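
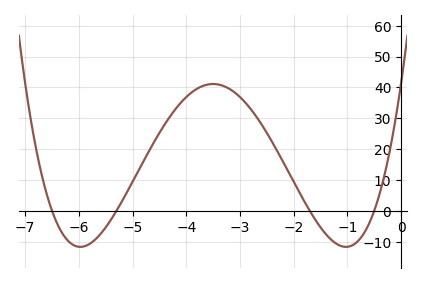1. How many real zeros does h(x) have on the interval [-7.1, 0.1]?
4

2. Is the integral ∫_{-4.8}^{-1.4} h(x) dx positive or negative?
positive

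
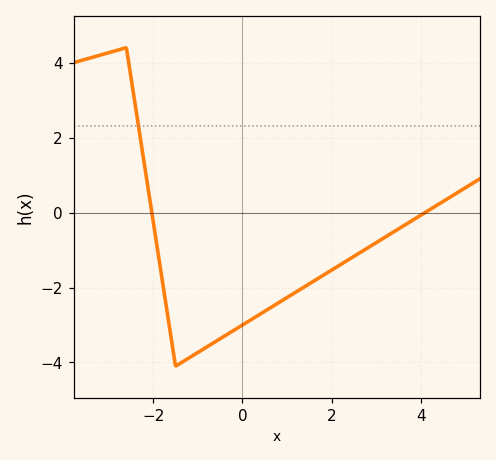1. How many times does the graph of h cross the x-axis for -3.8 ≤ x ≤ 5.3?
2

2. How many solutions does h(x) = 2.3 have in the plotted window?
1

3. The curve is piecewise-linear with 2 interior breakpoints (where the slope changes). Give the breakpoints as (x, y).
(-2.6, 4.4); (-1.5, -4.1)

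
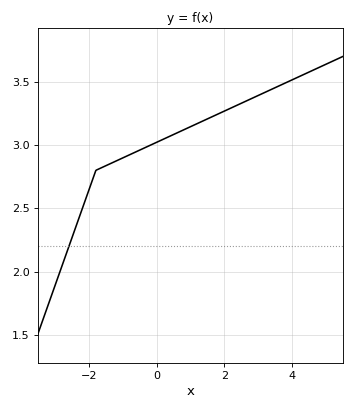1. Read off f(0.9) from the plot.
3.15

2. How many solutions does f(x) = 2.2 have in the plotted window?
1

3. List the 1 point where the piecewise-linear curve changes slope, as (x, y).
(-1.8, 2.8)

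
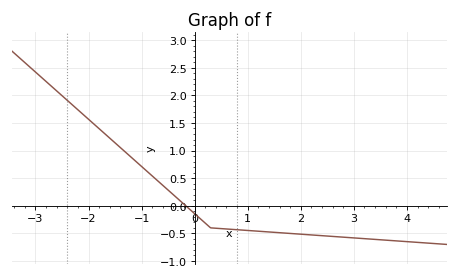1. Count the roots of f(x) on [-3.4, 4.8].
1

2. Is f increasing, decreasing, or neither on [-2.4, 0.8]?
decreasing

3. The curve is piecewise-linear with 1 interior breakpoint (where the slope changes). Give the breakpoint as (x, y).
(0.3, -0.4)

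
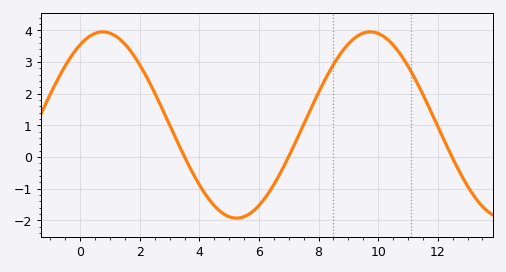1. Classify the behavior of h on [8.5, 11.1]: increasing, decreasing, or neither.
neither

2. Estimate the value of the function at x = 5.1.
-1.91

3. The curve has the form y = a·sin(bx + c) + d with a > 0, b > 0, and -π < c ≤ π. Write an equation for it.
y = 2.94sin(0.7x + 1.04) + 1.01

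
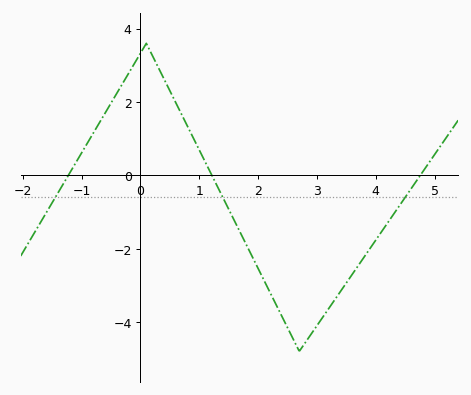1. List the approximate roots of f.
-1.22, 1.21, 4.76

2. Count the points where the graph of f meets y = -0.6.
3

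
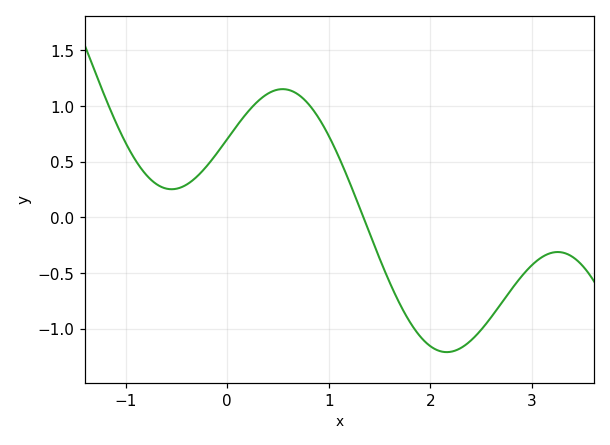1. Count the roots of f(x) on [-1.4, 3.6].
1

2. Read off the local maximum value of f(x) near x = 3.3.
-0.311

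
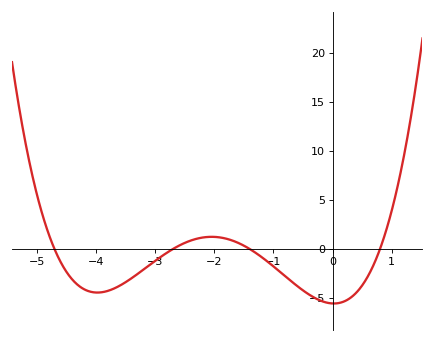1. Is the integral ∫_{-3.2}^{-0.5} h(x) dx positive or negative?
negative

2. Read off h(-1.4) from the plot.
0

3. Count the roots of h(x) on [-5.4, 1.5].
4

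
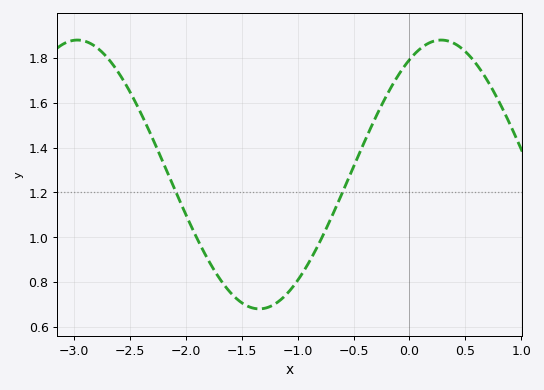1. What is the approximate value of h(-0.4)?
1.43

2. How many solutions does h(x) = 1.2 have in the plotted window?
2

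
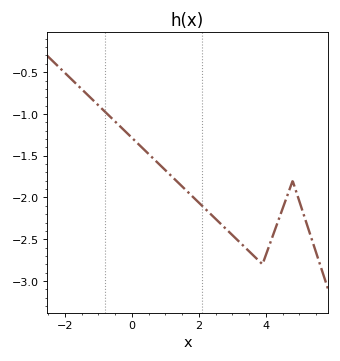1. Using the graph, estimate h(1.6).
-1.91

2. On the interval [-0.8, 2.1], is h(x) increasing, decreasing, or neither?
decreasing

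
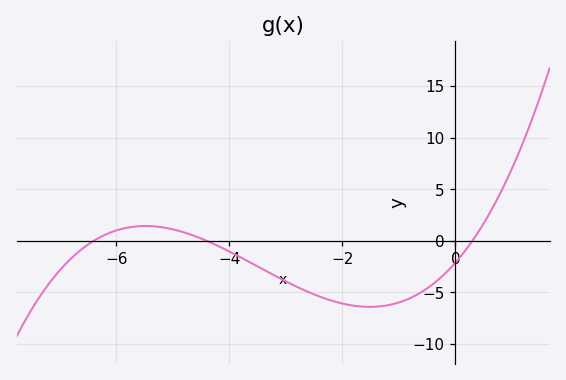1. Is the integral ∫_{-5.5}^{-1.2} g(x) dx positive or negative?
negative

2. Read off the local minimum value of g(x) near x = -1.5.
-6.5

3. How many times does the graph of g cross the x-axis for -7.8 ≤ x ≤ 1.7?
3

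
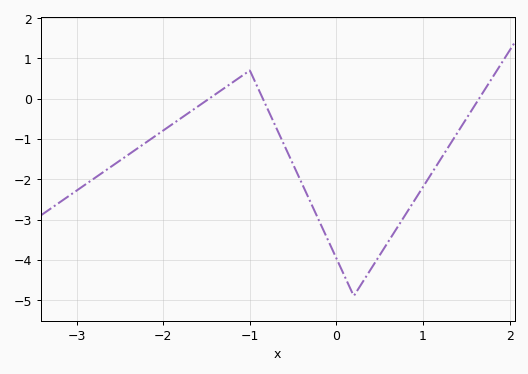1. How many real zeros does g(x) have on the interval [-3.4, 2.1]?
3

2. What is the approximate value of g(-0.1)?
-3.5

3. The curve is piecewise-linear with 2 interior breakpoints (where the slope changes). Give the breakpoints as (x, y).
(-1, 0.7); (0.2, -4.9)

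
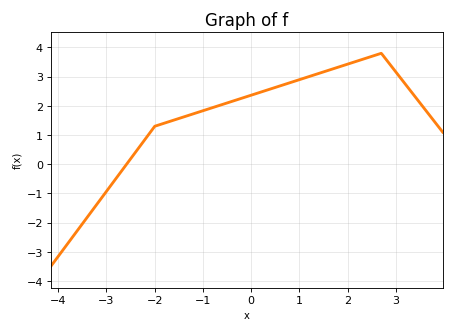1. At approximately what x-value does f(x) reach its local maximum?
2.6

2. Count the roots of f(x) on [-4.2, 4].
1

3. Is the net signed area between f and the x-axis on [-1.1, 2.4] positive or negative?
positive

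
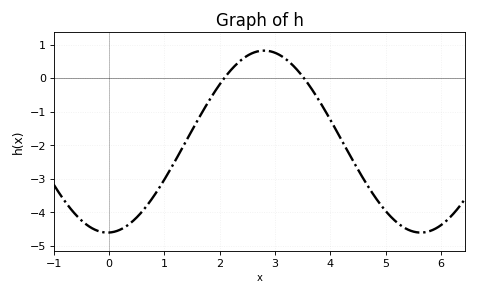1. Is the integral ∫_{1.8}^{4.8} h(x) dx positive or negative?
negative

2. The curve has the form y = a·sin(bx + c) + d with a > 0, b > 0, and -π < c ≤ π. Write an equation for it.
y = 2.71sin(1.11x - 1.54) - 1.89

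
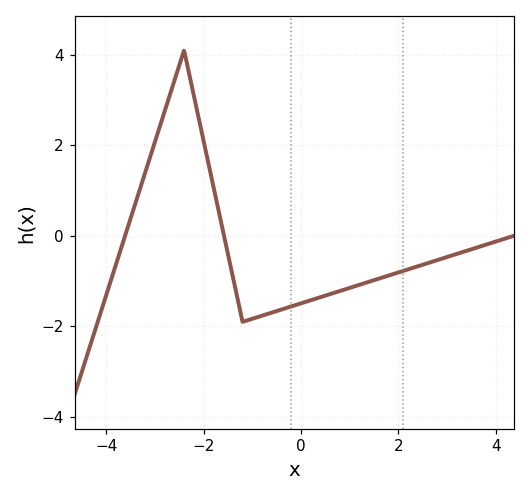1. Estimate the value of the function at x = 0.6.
-1.2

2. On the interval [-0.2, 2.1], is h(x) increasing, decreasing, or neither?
increasing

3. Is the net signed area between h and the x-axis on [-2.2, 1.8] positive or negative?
negative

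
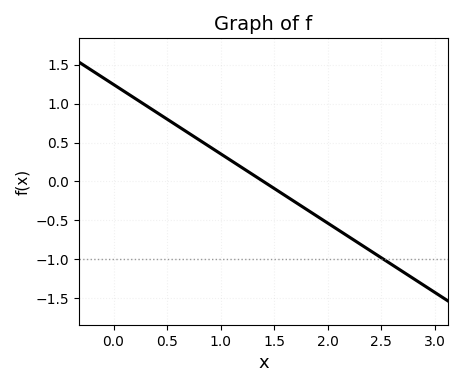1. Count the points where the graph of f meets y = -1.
1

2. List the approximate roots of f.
1.4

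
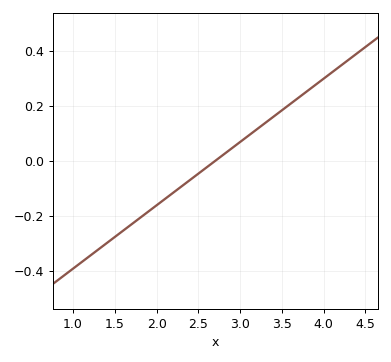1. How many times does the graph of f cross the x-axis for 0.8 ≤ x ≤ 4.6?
1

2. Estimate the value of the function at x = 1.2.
-0.34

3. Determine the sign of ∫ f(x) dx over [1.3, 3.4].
negative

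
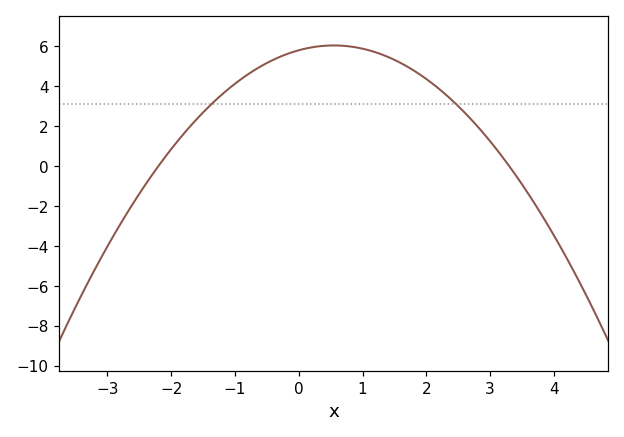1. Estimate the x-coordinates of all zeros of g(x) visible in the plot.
-2.2, 3.2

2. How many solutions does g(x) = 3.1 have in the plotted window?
2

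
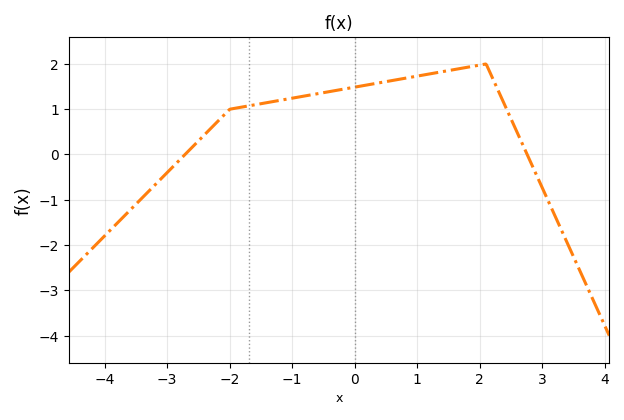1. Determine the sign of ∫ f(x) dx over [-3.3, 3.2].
positive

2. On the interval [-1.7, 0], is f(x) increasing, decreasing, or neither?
increasing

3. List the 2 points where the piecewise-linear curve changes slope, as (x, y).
(-2, 1); (2.1, 2)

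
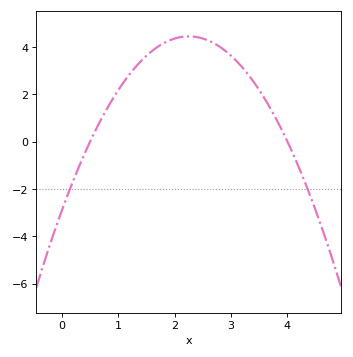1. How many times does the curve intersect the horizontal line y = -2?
2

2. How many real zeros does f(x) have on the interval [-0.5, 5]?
2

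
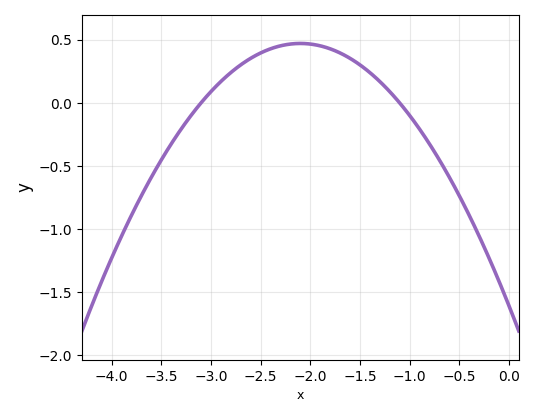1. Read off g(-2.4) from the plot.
0.428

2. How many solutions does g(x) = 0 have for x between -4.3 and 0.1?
2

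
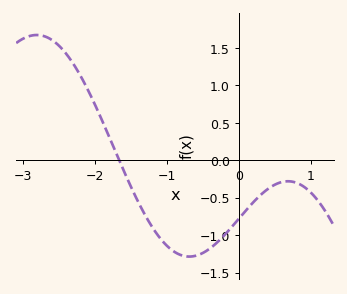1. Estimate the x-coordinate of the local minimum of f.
-0.685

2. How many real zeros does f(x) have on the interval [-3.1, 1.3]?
1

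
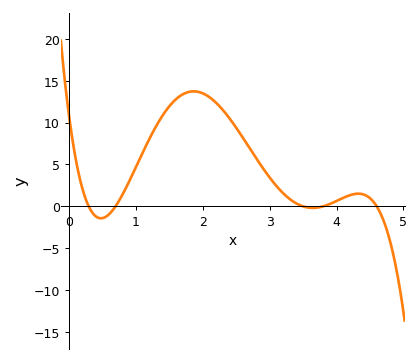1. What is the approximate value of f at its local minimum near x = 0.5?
-1.5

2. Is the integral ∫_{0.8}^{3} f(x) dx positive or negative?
positive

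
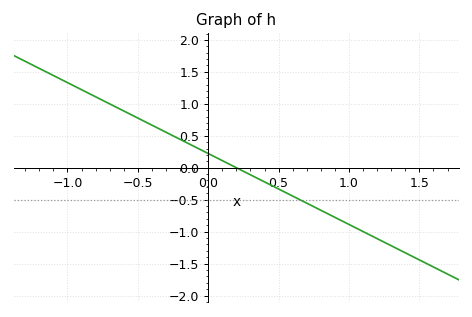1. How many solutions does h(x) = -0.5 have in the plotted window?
1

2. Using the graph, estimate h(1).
-0.9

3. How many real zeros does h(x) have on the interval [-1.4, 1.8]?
1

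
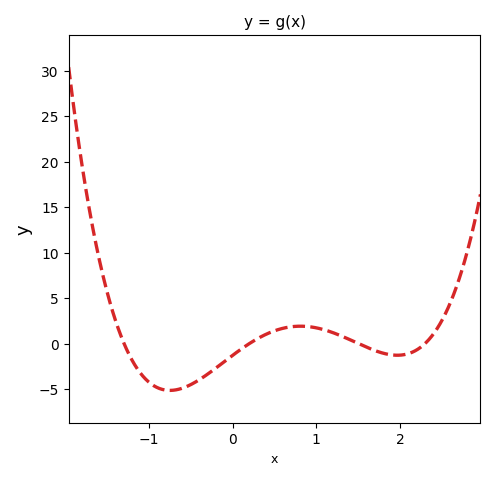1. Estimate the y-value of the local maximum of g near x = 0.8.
2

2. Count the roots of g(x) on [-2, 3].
4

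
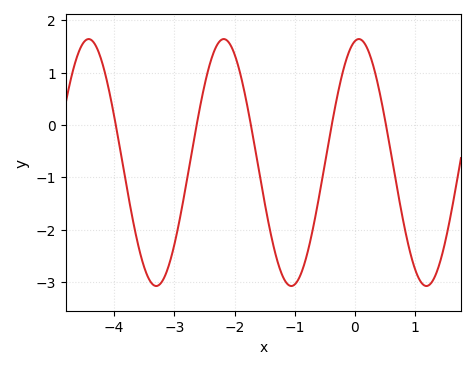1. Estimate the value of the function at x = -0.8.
-2.5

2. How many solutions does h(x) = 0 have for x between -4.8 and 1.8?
5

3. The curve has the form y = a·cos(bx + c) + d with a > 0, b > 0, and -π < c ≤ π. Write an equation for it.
y = 2.36cos(2.8x - 0.18) - 0.72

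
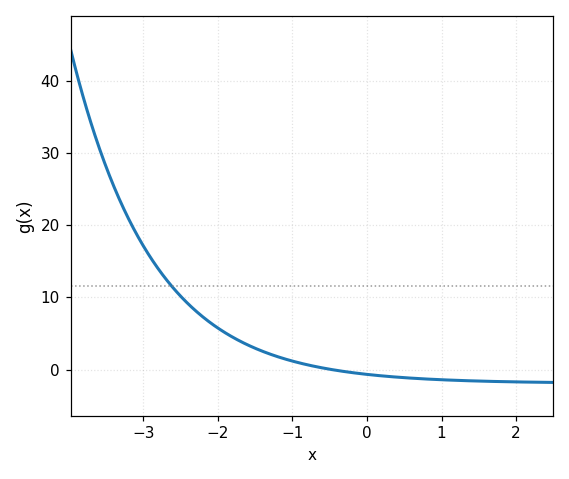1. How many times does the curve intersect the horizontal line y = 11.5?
1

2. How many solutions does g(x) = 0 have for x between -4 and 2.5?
1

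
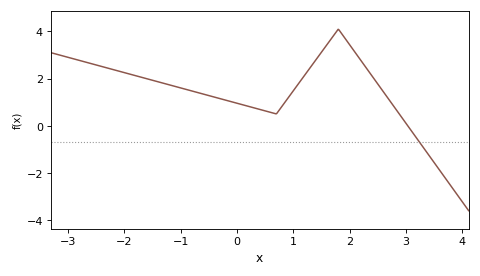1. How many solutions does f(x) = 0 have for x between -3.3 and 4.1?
1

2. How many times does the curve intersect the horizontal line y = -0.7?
1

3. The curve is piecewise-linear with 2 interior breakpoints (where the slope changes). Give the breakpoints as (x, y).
(0.7, 0.5); (1.8, 4.1)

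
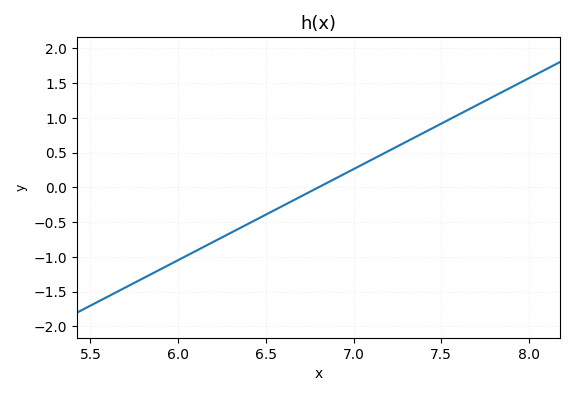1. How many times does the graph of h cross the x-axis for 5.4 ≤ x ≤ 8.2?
1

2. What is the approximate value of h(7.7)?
1.2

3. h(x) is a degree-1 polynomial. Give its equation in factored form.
y = 1.31(x - 6.8)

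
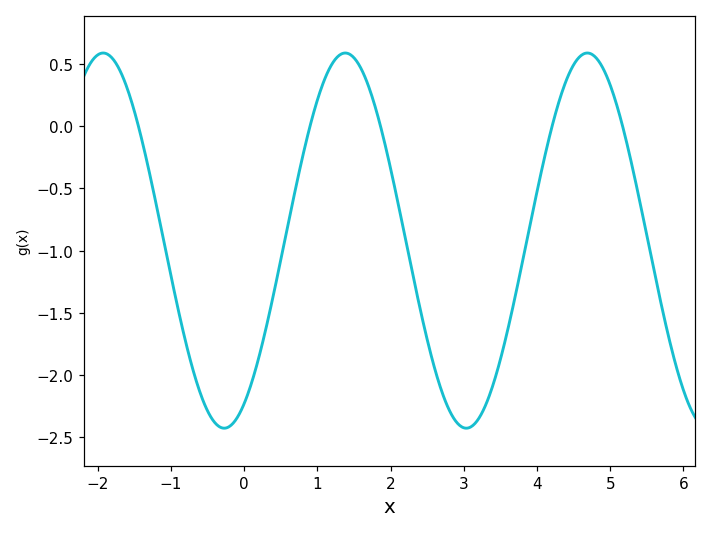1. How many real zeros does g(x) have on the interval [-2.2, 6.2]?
5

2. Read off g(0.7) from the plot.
-0.5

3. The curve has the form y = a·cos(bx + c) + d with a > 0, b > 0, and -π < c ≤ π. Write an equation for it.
y = 1.51cos(1.9x - 2.6) - 0.92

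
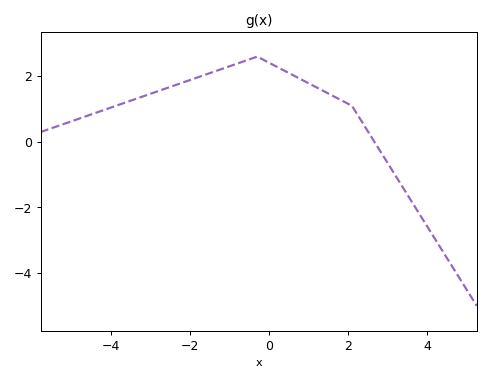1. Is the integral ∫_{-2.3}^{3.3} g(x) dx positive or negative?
positive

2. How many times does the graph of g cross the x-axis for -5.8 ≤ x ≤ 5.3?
1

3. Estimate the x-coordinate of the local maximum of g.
-0.303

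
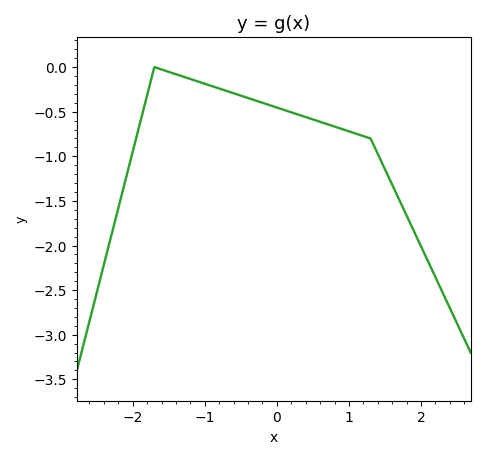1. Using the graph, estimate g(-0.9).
-0.2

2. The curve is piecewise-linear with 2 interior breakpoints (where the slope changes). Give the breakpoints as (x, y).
(-1.7, 0); (1.3, -0.8)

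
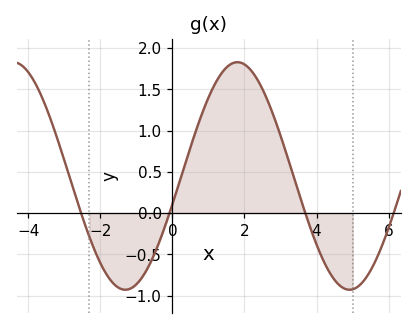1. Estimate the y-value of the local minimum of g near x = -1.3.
-0.95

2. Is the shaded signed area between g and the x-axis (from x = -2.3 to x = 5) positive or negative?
positive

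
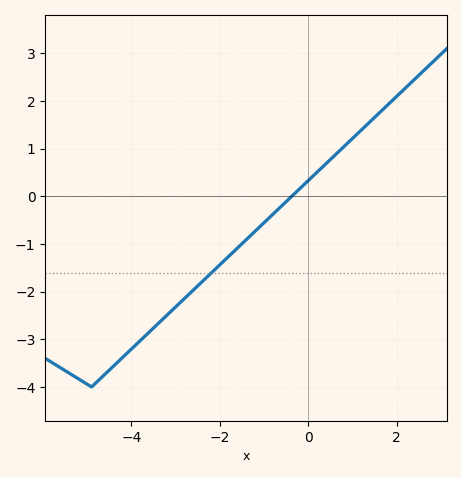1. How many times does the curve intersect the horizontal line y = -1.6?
1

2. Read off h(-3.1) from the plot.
-2.4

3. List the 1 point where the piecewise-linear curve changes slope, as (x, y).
(-4.9, -4)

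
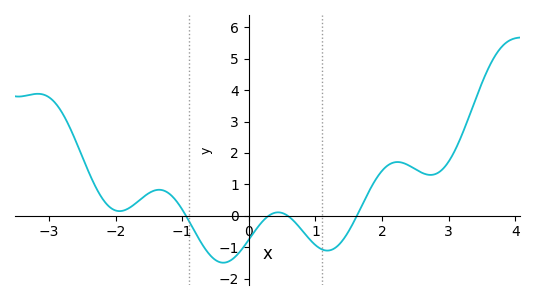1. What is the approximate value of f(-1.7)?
0.4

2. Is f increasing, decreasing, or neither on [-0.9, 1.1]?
neither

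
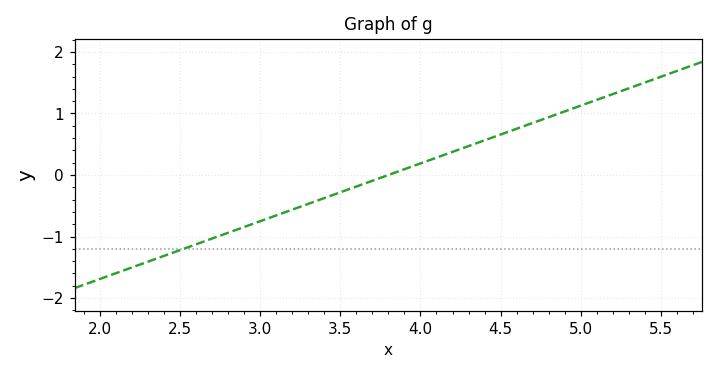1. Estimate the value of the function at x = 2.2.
-1.5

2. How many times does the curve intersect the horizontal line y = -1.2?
1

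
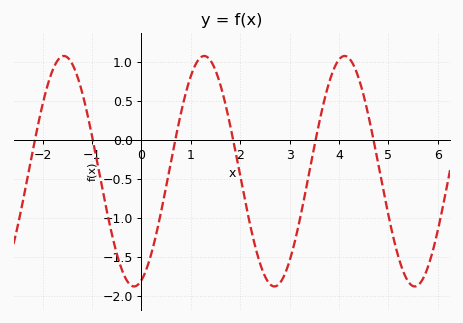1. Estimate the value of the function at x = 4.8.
-0.317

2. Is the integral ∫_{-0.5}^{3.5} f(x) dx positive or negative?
negative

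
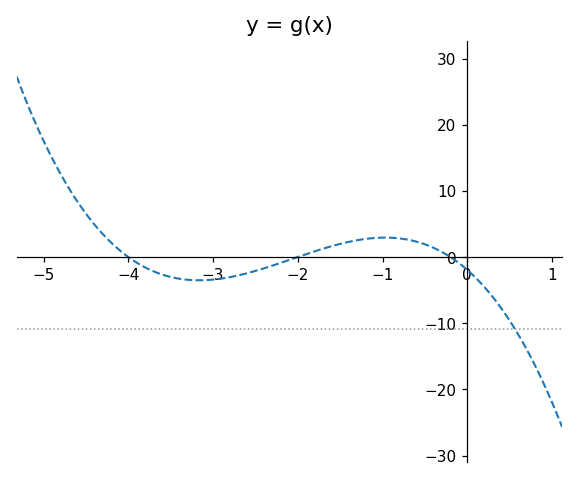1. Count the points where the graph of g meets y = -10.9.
1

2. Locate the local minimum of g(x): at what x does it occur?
-3.2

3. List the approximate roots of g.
-4, -2, -0.2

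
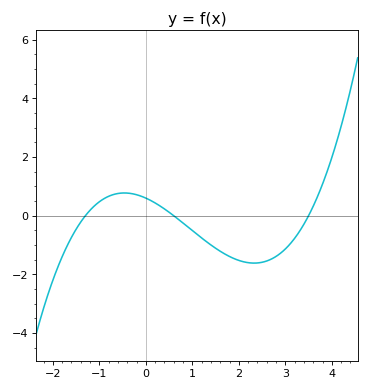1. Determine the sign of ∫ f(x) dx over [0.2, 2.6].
negative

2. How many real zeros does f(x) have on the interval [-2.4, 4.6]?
3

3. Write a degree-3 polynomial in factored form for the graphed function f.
y = 0.22(x + 1.3)(x - 0.6)(x - 3.5)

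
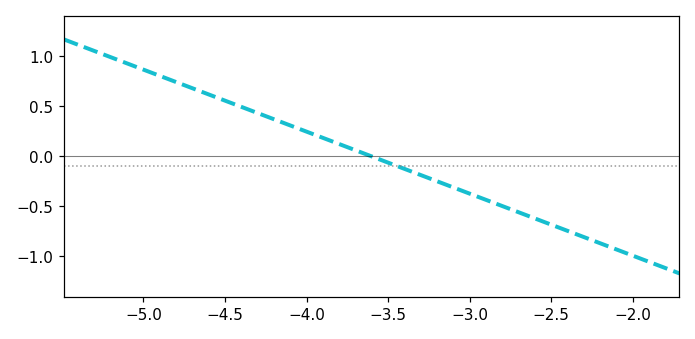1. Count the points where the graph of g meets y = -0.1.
1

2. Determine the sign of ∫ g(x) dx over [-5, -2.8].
positive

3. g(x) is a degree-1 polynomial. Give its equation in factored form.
y = -0.62(x + 3.6)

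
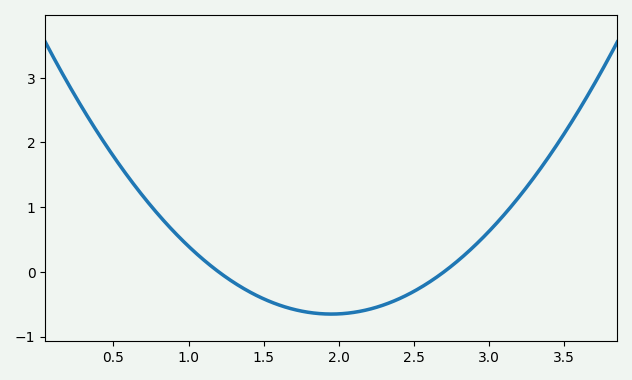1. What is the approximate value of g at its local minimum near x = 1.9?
-0.7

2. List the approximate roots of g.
1.2, 2.7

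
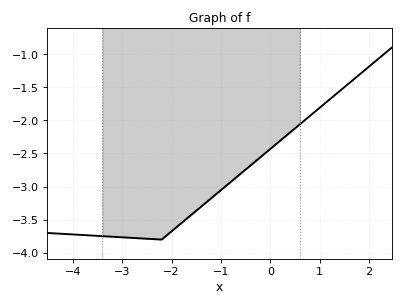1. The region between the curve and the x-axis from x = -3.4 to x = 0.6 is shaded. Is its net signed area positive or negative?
negative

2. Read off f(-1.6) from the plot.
-3.45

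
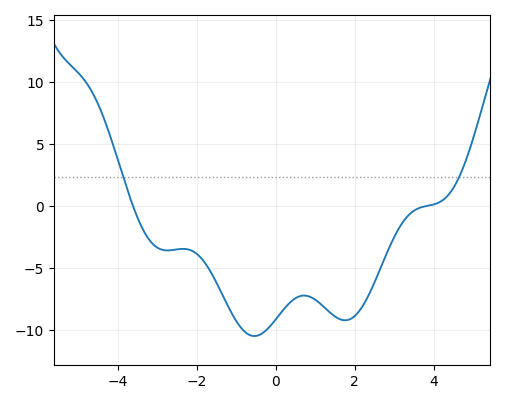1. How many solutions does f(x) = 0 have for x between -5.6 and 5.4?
2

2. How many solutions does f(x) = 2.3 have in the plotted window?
2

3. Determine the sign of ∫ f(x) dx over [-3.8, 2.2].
negative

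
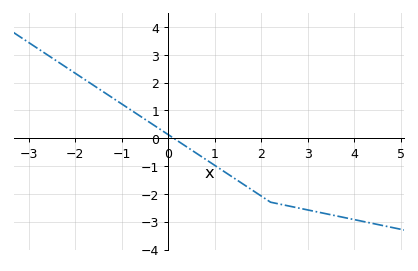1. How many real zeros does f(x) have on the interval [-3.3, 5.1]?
1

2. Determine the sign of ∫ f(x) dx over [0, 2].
negative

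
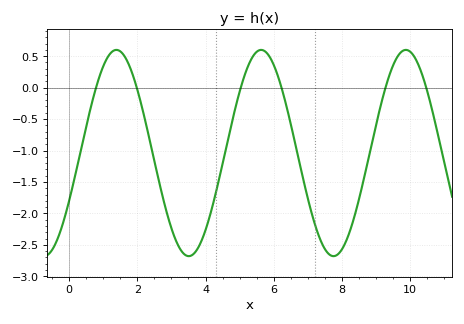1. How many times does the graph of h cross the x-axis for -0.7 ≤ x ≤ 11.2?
6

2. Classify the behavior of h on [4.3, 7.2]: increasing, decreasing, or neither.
neither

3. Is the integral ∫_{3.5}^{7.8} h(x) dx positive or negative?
negative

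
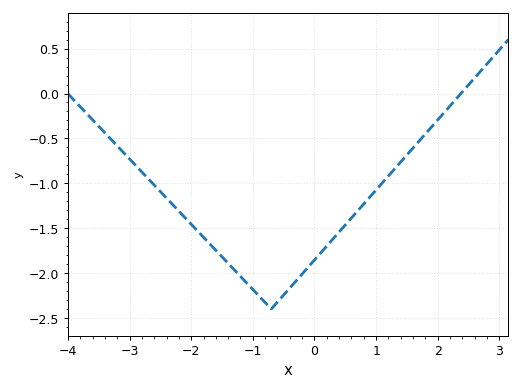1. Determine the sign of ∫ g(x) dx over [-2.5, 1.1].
negative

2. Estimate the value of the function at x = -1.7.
-1.67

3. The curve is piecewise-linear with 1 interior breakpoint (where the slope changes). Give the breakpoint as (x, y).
(-0.7, -2.4)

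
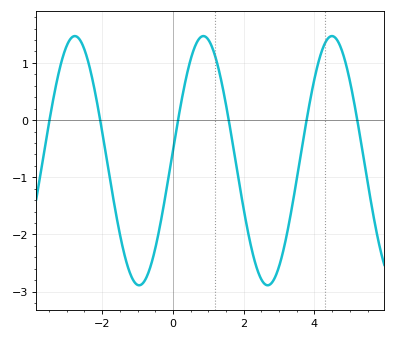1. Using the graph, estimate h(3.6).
-0.654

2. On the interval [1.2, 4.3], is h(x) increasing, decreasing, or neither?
neither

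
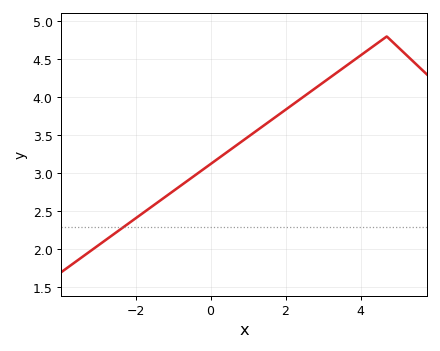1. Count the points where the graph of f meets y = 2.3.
1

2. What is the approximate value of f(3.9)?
4.5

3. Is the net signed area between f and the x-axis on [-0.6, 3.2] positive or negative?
positive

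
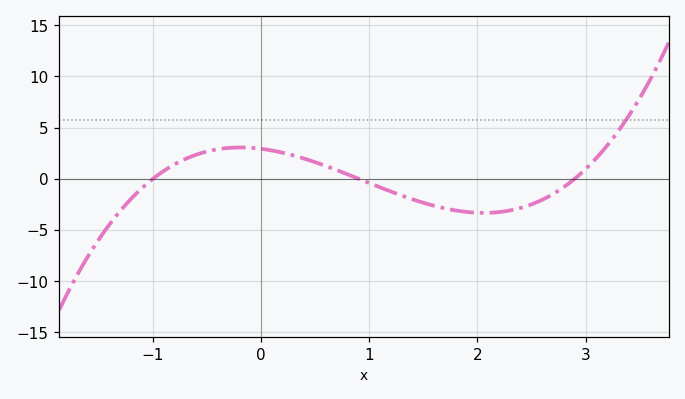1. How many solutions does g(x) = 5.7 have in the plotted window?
1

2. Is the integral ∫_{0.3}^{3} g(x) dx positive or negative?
negative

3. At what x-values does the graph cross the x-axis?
-1, 0.9, 2.9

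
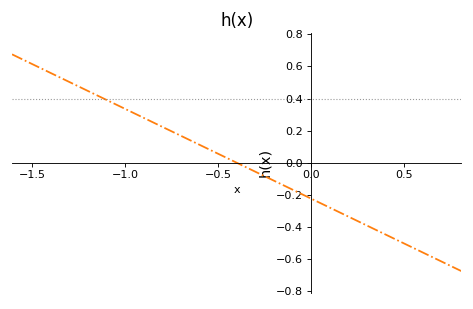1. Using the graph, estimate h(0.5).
-0.504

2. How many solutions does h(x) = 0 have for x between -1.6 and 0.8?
1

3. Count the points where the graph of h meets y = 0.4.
1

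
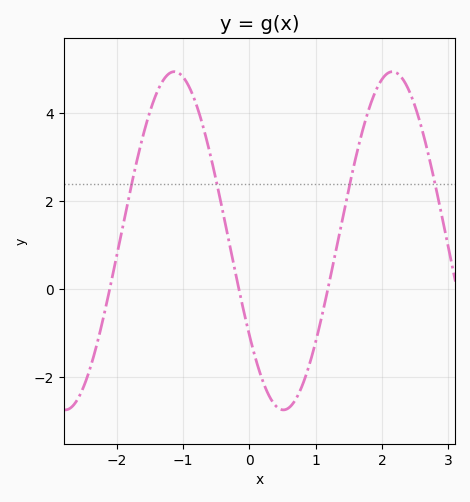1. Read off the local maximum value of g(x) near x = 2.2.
4.94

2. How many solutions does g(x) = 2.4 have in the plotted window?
4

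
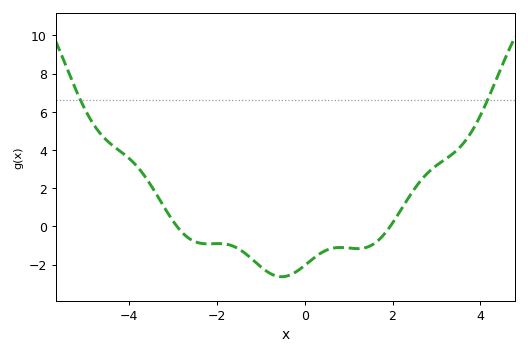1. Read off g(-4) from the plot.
3.6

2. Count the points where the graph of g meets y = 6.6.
2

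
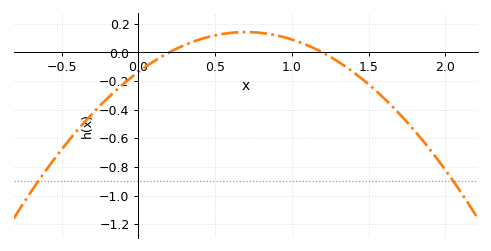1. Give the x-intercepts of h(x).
0.2, 1.2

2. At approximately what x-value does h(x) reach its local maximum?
0.7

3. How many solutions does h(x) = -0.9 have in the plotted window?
2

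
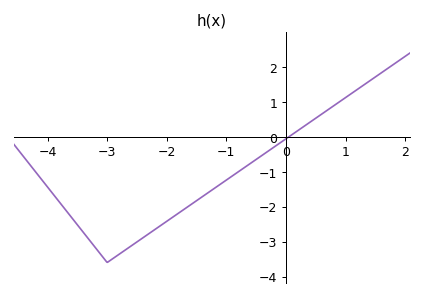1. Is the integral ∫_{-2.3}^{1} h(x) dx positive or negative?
negative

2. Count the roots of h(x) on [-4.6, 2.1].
1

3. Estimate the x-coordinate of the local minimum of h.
-3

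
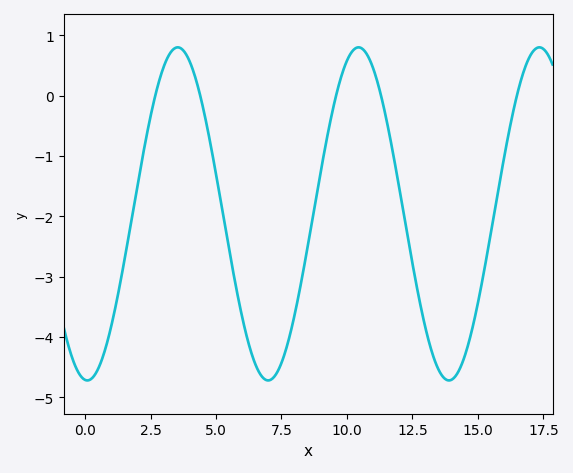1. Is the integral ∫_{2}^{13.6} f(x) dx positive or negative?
negative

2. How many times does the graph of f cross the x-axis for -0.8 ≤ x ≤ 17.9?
5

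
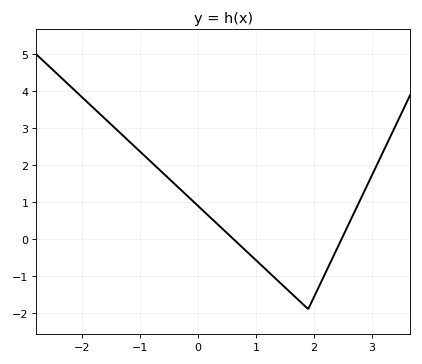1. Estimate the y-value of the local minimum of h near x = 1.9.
-1.9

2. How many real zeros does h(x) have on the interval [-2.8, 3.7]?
2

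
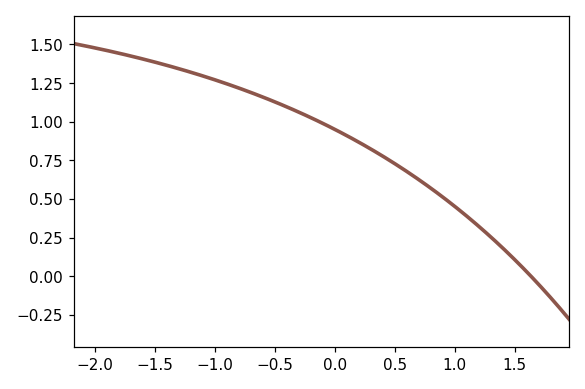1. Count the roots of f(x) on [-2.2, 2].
1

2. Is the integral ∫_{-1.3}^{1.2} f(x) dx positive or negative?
positive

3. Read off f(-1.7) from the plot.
1.42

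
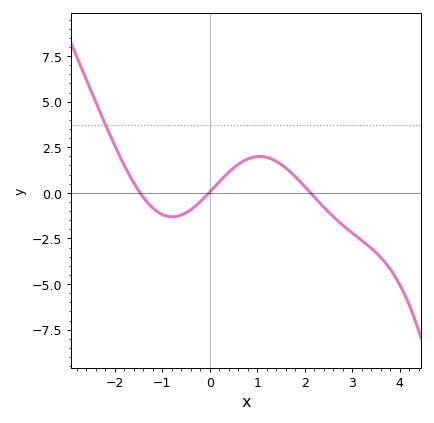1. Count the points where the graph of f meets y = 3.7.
1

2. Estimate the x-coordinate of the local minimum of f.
-0.8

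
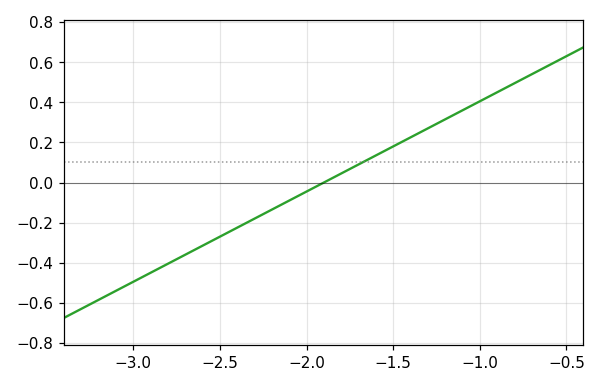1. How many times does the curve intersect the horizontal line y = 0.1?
1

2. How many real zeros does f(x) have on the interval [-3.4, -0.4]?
1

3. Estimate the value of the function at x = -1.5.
0.18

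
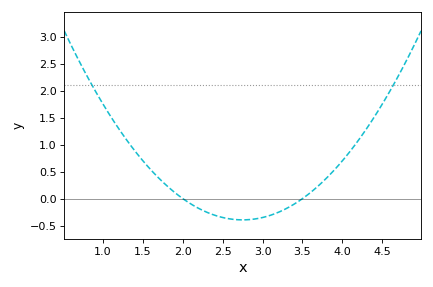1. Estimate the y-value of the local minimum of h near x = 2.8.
-0.394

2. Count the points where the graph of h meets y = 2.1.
2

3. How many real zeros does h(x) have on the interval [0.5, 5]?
2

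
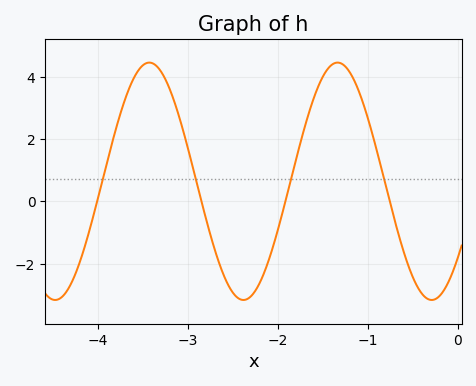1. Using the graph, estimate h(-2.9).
0.6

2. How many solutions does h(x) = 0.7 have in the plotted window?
4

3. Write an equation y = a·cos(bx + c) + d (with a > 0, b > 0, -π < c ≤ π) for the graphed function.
y = 3.81cos(3x - 2.3) + 0.64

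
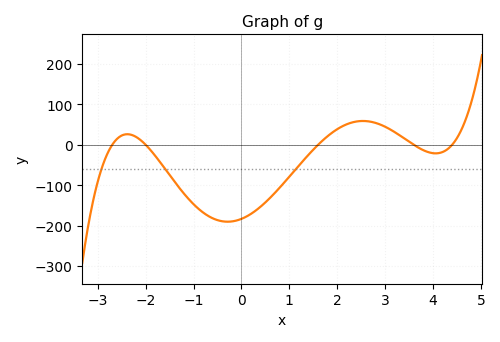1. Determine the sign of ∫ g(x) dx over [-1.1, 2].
negative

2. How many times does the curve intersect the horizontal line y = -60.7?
3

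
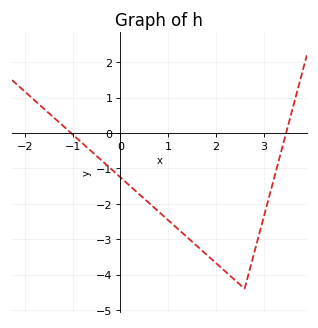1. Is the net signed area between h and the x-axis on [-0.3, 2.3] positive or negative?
negative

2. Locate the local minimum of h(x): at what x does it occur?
2.6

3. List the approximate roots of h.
-1, 3.5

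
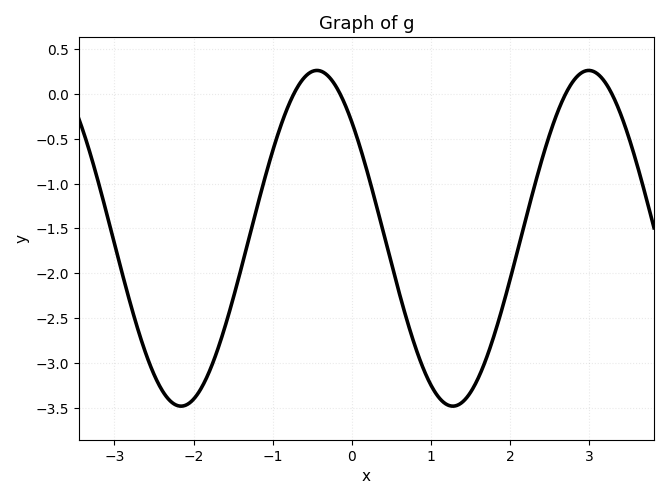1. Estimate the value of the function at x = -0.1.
-0.1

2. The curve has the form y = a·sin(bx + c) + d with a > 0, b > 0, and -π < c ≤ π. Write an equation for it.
y = 1.87sin(1.8x + 2.4) - 1.61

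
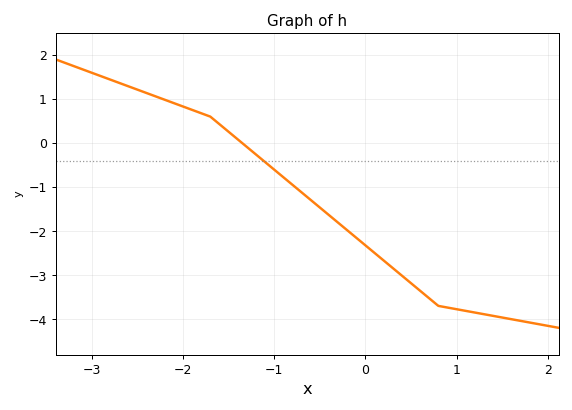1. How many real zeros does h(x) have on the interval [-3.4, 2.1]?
1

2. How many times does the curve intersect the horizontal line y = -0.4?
1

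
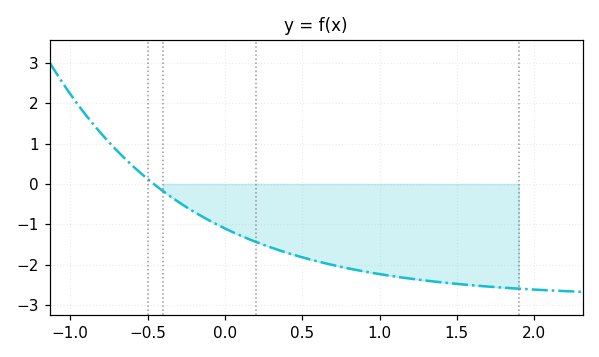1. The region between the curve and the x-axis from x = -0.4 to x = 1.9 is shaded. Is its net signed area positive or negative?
negative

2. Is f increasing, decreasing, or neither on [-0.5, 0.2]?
decreasing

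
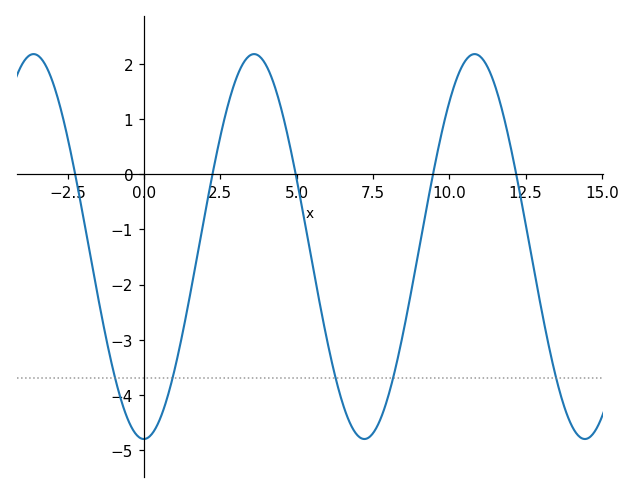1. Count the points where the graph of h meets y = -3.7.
5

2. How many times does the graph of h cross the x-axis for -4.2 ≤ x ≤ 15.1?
5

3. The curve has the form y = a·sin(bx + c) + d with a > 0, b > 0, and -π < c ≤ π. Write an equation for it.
y = 3.49sin(0.87x - 1.57) - 1.31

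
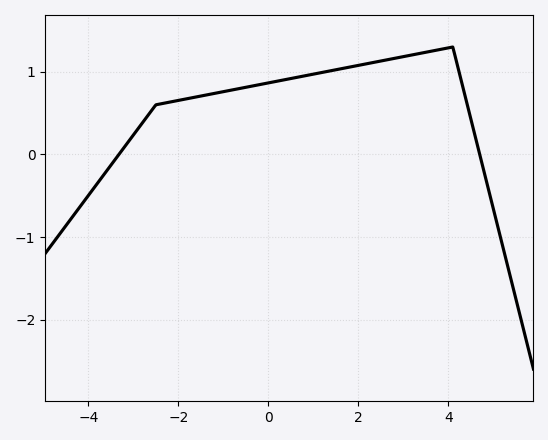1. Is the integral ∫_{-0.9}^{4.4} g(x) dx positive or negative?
positive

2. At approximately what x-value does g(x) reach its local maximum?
4.1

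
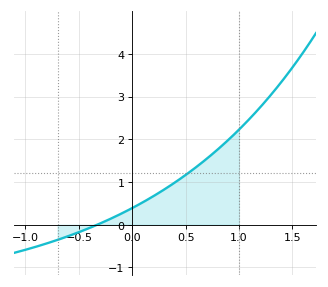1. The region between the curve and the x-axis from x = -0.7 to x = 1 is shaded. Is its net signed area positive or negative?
positive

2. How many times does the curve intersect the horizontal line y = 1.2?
1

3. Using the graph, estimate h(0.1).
0.5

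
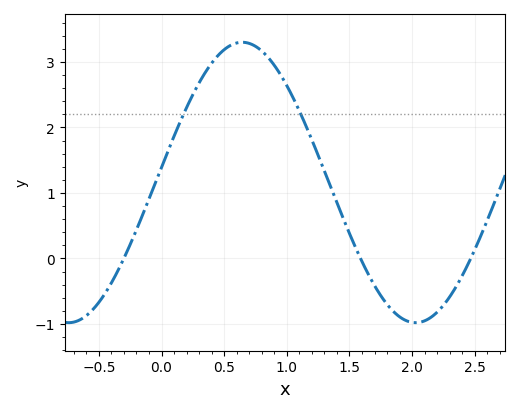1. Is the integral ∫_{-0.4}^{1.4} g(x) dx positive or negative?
positive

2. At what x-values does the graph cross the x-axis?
-0.3, 1.59, 2.47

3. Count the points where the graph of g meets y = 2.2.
2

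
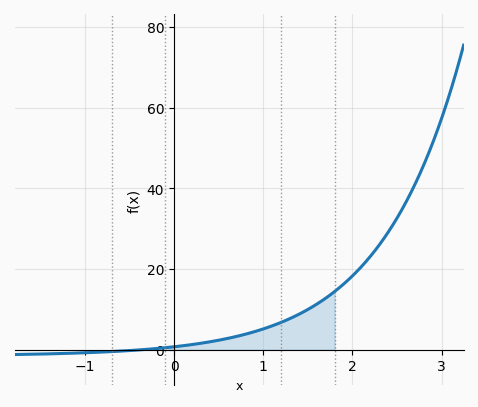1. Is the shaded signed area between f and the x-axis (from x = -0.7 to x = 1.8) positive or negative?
positive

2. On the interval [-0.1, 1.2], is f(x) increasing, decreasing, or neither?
increasing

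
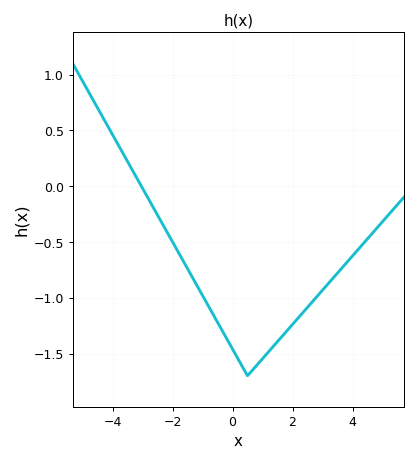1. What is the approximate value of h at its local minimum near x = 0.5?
-1.7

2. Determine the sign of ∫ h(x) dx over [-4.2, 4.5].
negative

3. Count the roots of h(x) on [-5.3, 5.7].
1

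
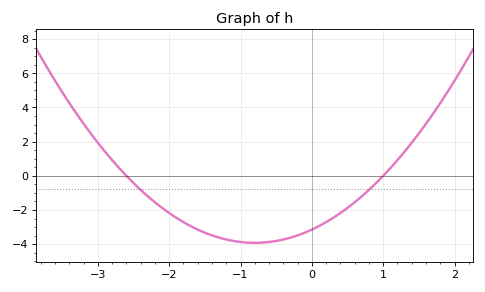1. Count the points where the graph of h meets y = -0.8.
2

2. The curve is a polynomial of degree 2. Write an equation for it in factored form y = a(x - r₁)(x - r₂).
y = 1.21(x + 2.6)(x - 1)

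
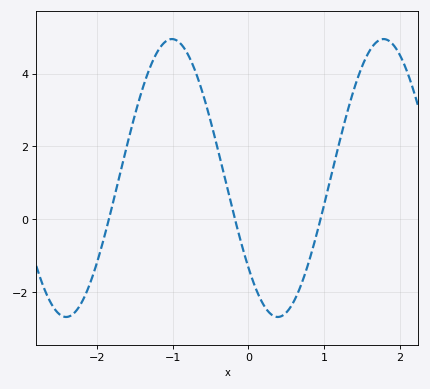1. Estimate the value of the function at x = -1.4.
3.56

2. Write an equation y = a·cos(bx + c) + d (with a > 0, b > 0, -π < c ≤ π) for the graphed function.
y = 3.82cos(2.25x + 2.27) + 1.13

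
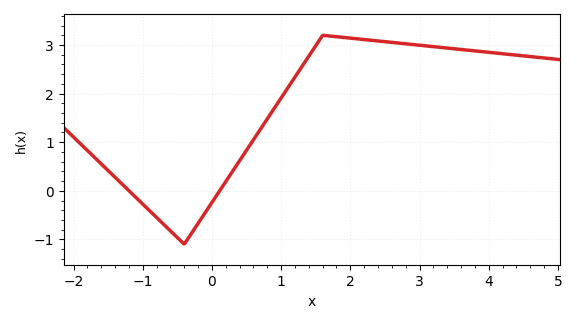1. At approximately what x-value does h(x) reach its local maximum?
1.6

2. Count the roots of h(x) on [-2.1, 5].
2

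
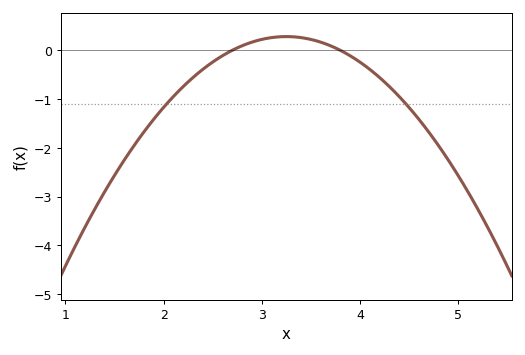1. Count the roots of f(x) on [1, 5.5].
2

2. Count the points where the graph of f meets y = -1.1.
2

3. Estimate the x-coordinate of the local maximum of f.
3.2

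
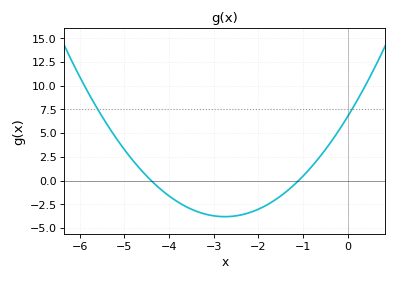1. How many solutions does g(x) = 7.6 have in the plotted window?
2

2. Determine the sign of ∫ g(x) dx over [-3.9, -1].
negative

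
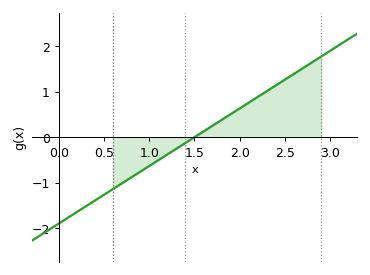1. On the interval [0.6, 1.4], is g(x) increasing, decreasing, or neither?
increasing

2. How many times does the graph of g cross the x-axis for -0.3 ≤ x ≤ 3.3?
1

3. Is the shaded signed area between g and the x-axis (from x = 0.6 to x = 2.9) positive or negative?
positive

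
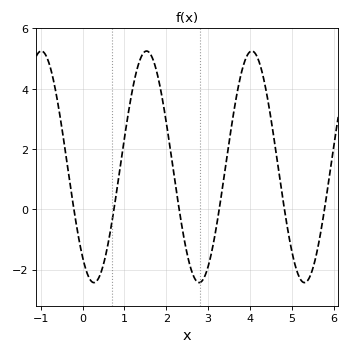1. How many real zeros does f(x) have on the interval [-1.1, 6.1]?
6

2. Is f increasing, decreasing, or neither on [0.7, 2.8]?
neither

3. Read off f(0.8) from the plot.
0.454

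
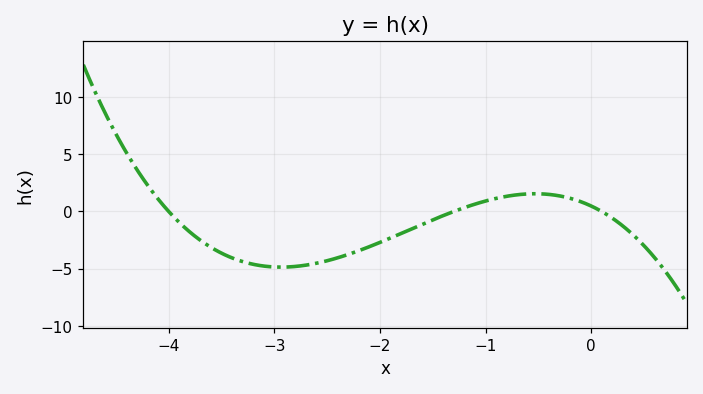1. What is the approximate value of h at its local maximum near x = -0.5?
1.5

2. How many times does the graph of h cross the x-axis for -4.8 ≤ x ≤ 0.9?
3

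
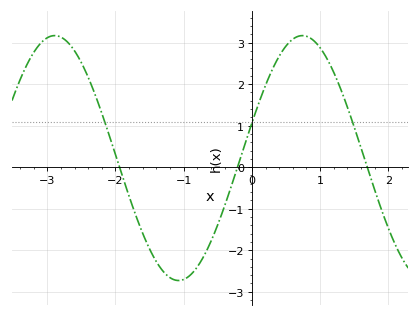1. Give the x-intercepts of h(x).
-1.94, -0.211, 1.69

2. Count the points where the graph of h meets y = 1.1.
3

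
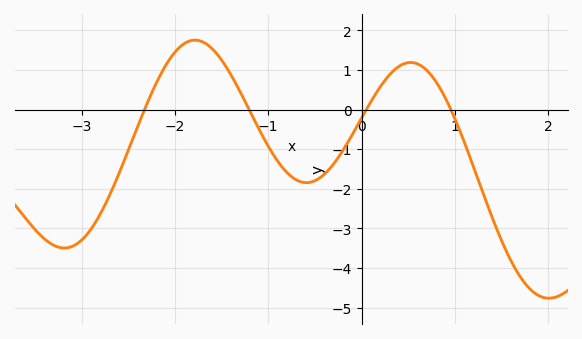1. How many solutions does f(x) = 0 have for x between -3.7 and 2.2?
4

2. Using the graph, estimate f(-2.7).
-2.2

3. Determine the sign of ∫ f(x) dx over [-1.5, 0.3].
negative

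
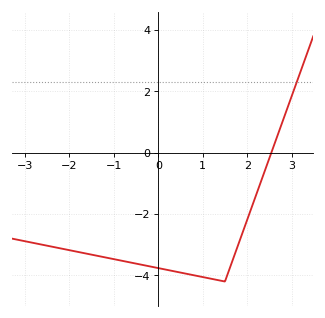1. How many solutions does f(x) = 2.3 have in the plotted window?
1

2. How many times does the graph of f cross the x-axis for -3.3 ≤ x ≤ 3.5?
1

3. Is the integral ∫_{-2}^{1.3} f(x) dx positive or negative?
negative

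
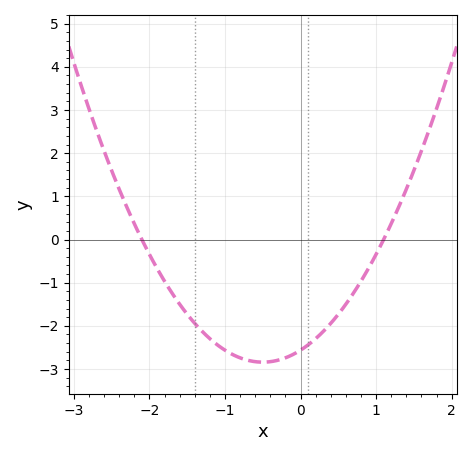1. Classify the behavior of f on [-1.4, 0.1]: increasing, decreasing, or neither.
neither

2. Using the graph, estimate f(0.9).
-0.666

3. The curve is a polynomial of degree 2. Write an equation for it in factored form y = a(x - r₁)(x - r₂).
y = 1.11(x + 2.1)(x - 1.1)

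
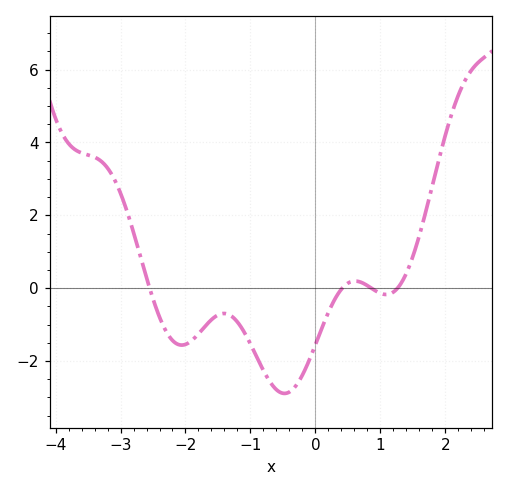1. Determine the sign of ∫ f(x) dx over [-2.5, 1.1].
negative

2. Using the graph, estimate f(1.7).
2.2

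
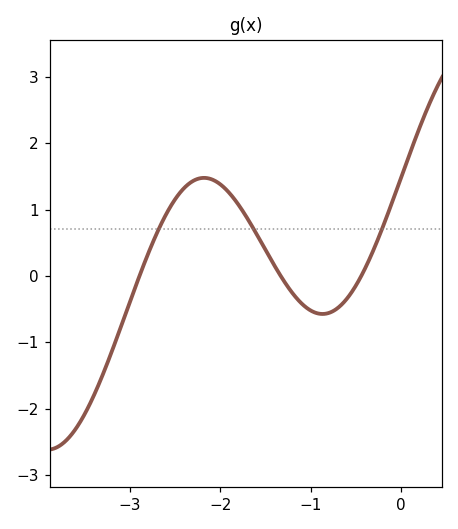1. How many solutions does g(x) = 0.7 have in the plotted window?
3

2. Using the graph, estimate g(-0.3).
0.4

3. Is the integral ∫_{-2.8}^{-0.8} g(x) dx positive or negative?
positive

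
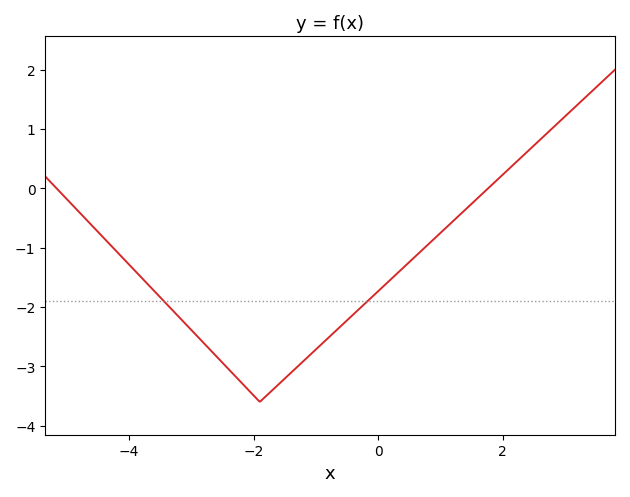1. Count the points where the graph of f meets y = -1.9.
2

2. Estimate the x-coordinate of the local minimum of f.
-2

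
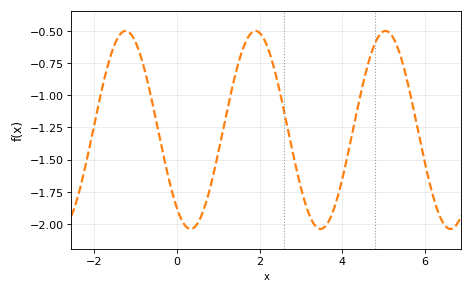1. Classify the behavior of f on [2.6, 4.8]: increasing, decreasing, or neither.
neither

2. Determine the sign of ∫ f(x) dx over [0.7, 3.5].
negative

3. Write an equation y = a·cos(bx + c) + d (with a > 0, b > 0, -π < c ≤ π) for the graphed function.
y = 0.77cos(2x + 2.5) - 1.27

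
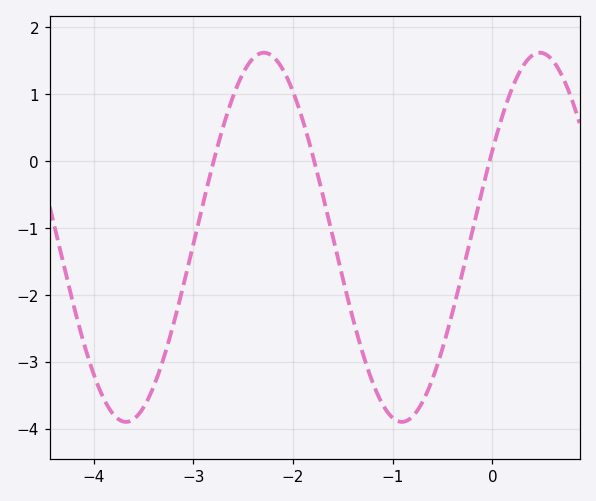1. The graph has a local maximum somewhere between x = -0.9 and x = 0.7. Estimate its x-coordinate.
0.5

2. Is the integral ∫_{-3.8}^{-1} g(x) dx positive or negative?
negative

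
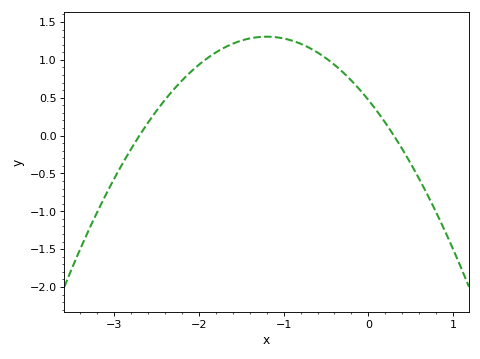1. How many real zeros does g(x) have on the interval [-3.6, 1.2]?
2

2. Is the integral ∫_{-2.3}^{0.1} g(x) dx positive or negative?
positive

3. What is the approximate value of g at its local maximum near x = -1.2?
1.3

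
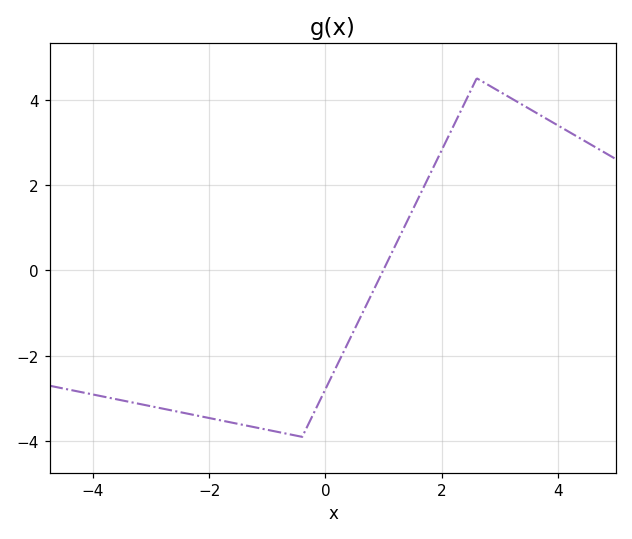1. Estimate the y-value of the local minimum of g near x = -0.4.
-3.9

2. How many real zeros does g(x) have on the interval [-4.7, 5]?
1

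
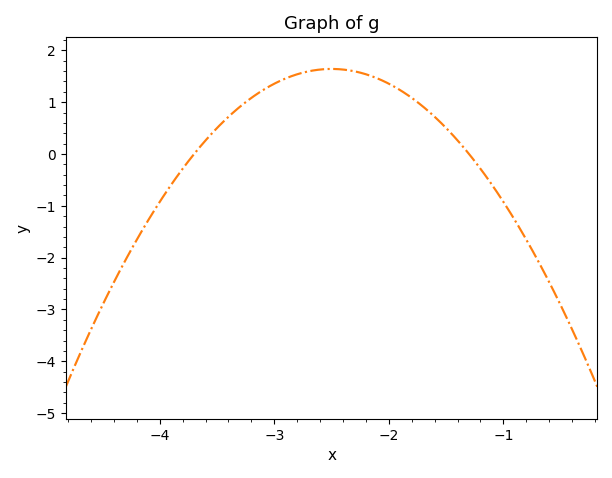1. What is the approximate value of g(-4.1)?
-1.3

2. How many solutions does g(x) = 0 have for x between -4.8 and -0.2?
2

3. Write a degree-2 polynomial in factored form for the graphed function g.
y = -1.14(x + 3.7)(x + 1.3)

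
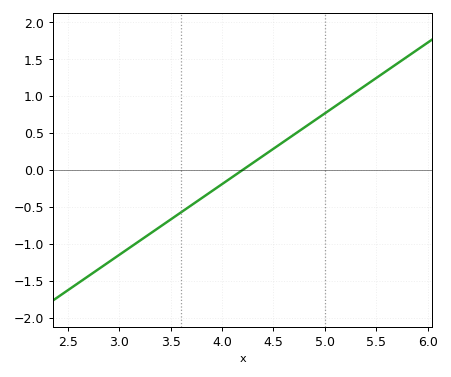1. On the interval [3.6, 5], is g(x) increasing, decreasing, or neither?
increasing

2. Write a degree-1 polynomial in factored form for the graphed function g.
y = 0.96(x - 4.2)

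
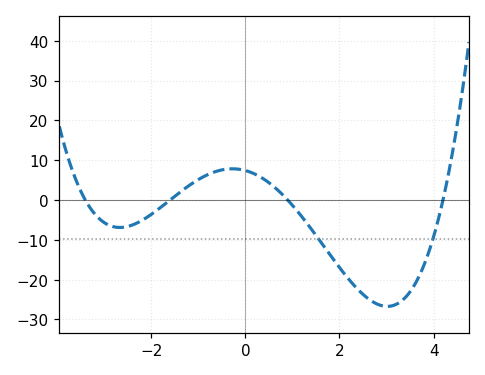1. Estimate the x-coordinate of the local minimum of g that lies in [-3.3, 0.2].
-2.67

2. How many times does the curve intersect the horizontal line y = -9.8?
2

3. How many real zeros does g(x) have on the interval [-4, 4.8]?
4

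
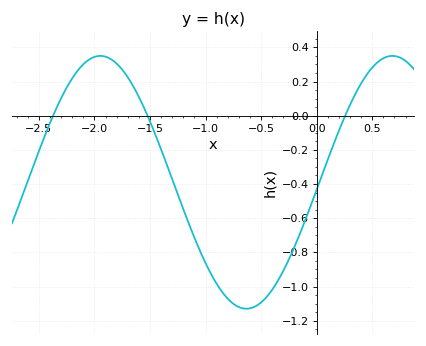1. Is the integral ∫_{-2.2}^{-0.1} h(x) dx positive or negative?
negative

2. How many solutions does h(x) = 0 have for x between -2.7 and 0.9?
3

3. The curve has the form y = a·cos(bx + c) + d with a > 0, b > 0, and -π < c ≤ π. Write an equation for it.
y = 0.74cos(2.4x - 1.6) - 0.39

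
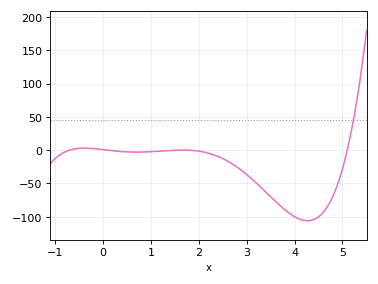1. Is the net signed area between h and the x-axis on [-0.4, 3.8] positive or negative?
negative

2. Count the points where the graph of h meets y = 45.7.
1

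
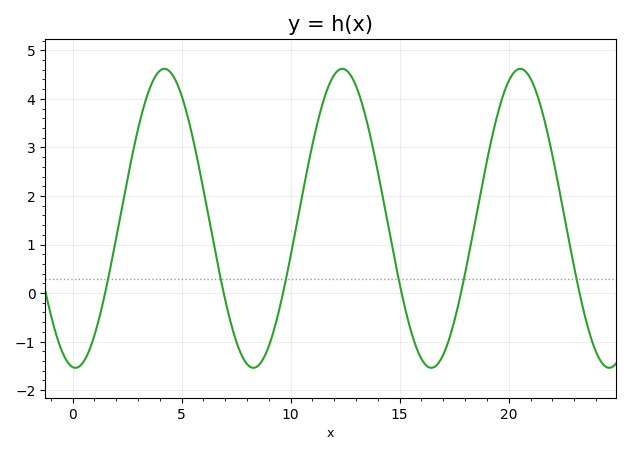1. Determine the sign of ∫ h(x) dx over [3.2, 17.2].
positive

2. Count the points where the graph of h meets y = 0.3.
6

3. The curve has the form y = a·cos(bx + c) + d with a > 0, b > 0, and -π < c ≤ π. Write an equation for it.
y = 3.08cos(0.77x + 3.04) + 1.54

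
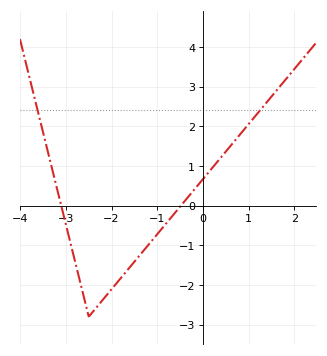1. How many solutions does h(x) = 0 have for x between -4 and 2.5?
2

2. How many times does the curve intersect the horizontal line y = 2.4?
2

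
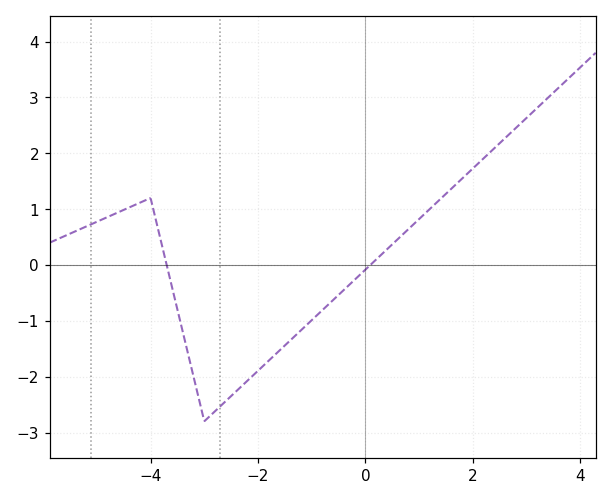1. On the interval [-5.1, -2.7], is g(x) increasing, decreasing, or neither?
neither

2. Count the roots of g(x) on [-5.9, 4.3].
2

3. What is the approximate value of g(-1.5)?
-1.44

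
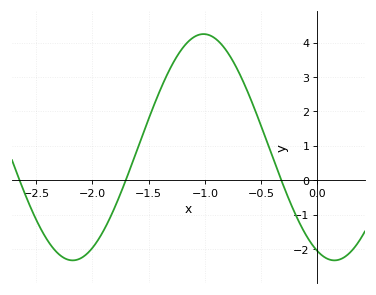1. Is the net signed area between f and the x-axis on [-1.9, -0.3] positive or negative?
positive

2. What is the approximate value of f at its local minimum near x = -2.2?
-2.3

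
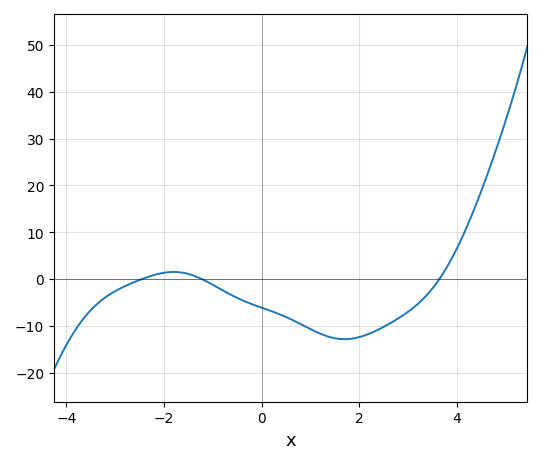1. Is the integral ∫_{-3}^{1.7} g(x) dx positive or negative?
negative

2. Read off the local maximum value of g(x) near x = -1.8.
2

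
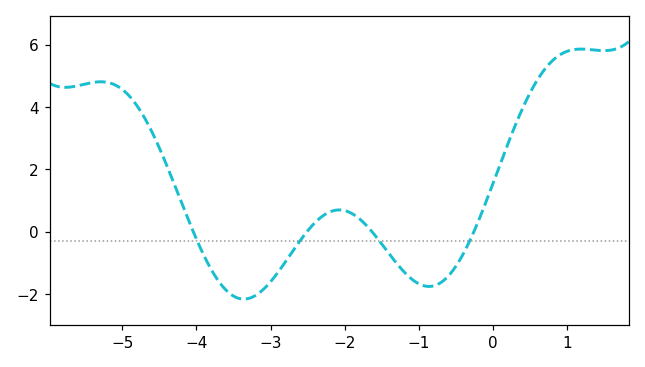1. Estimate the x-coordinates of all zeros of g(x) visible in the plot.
-4.04, -2.51, -1.63, -0.257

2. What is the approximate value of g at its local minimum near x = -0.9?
-1.75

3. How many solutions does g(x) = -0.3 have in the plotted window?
4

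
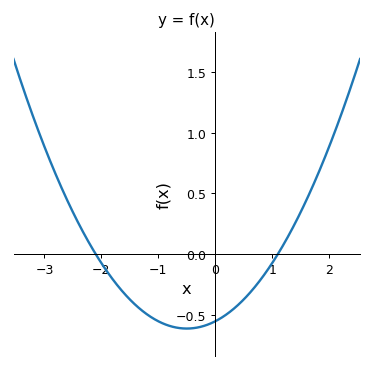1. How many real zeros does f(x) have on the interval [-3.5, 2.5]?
2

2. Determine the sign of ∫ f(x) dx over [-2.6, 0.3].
negative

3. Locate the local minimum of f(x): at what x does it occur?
-0.5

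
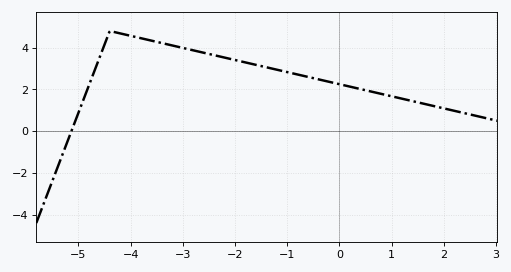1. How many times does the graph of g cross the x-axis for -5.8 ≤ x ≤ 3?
1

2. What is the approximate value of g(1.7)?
1.27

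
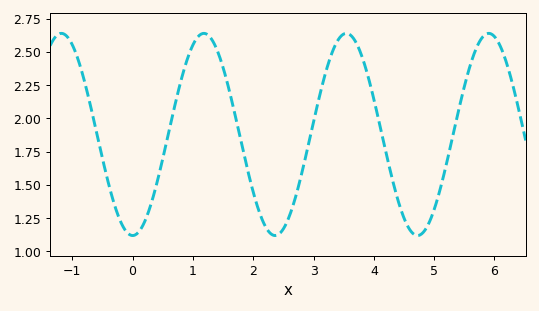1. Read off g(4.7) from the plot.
1.12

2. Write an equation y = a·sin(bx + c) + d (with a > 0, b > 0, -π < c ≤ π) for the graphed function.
y = 0.76sin(2.7x - 1.6) + 1.88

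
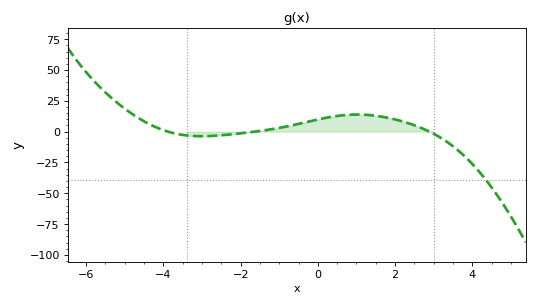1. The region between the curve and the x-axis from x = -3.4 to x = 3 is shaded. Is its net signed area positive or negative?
positive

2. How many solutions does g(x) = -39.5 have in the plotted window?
1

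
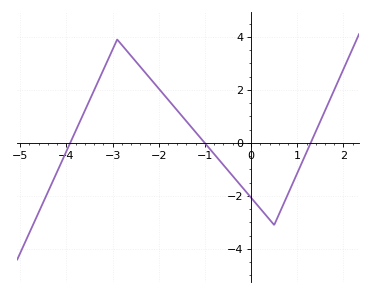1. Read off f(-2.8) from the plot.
3.69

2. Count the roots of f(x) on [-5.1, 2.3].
3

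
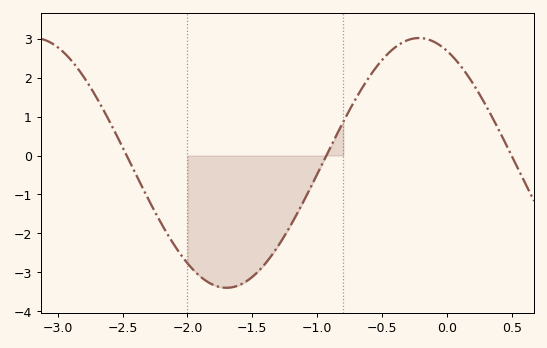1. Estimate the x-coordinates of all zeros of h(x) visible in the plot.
-2.5, -0.9, 0.5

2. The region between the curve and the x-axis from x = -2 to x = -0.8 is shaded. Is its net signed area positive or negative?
negative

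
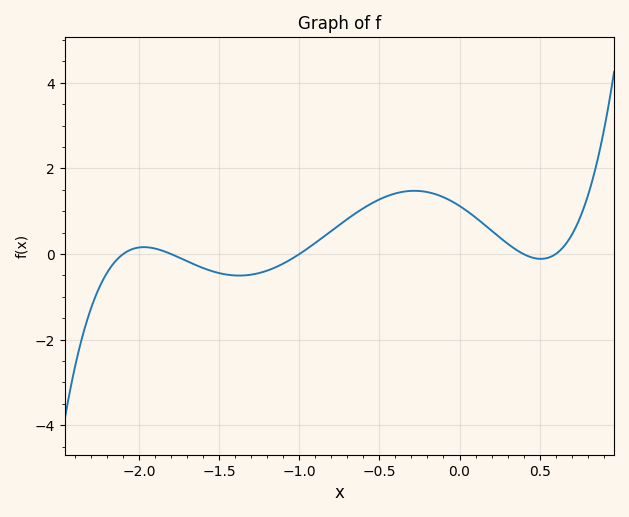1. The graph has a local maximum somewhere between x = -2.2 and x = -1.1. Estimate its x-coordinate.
-1.95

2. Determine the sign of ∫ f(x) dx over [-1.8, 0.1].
positive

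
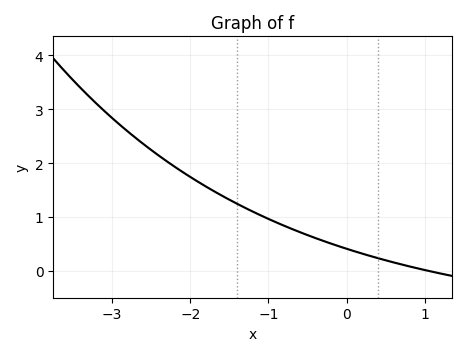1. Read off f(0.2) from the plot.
0.3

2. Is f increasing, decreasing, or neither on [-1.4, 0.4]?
decreasing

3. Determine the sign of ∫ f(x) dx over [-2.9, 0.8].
positive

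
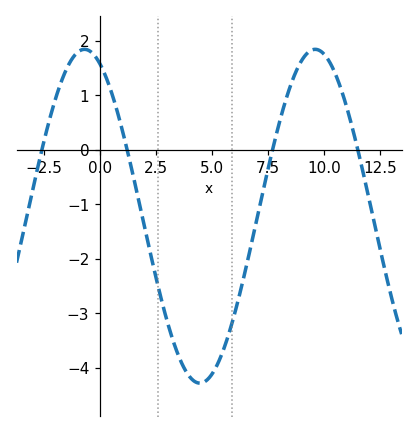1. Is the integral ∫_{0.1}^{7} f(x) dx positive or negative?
negative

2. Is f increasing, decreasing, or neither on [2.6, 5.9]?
neither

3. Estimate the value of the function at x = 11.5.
0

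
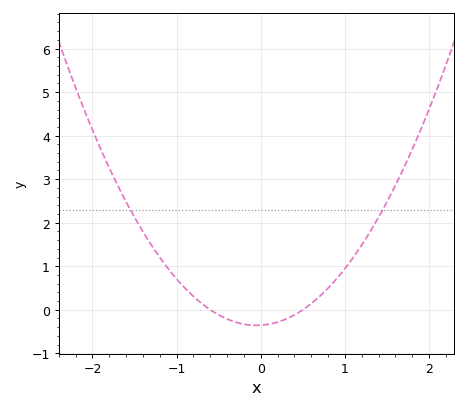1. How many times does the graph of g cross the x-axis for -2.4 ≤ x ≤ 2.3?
2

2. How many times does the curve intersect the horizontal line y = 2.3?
2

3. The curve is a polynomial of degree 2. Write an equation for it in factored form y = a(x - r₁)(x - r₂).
y = 1.18(x + 0.6)(x - 0.5)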